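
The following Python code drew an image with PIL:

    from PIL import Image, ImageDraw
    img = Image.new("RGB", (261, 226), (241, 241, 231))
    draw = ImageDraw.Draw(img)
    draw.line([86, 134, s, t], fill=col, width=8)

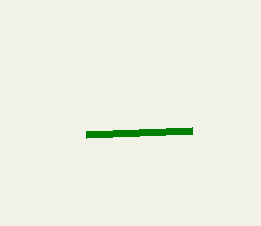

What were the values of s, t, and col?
s = 192
t = 130
col = 'green'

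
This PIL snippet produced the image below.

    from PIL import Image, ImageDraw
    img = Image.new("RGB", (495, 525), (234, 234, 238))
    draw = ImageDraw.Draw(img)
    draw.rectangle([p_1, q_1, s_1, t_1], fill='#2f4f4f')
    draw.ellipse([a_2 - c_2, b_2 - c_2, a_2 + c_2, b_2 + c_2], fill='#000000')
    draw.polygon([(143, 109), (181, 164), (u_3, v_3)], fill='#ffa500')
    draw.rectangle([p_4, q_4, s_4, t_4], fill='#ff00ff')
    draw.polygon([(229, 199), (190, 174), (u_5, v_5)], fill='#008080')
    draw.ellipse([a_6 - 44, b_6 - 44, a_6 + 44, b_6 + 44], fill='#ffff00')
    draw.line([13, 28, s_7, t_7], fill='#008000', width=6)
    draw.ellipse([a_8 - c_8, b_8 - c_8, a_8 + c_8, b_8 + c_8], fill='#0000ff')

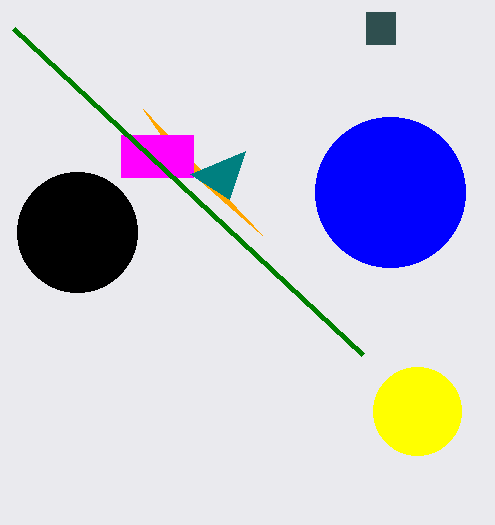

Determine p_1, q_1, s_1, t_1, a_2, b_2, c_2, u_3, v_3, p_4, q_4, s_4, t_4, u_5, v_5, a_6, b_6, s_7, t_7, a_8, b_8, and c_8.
p_1 = 366
q_1 = 12
s_1 = 395
t_1 = 44
a_2 = 77
b_2 = 232
c_2 = 60
u_3 = 262
v_3 = 235
p_4 = 121
q_4 = 135
s_4 = 193
t_4 = 177
u_5 = 245
v_5 = 151
a_6 = 417
b_6 = 411
s_7 = 362
t_7 = 354
a_8 = 390
b_8 = 192
c_8 = 75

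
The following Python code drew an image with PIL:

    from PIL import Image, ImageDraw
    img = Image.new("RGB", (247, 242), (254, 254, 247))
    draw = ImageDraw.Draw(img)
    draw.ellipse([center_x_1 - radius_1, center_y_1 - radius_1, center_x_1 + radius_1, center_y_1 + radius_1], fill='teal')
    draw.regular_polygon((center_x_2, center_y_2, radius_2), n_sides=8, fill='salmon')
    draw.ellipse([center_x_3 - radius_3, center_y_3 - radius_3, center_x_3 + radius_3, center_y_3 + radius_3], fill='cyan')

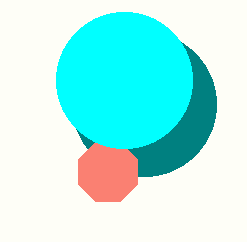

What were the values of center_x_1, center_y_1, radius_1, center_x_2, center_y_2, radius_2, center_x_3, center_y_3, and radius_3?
center_x_1 = 144, center_y_1 = 104, radius_1 = 72, center_x_2 = 108, center_y_2 = 172, radius_2 = 32, center_x_3 = 124, center_y_3 = 80, radius_3 = 68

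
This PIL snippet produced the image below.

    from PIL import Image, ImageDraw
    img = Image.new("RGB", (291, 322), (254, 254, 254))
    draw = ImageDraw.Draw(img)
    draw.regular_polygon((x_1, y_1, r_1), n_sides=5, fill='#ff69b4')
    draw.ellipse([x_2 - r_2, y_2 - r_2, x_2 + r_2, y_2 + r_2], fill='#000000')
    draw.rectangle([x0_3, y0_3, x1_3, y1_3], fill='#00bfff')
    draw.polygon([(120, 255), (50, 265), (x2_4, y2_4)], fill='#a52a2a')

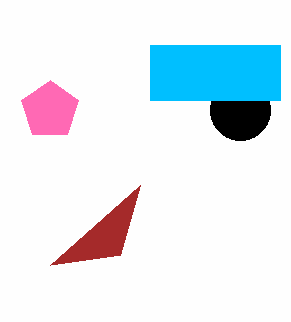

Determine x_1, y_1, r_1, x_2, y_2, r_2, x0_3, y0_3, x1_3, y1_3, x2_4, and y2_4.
x_1 = 50; y_1 = 110; r_1 = 30; x_2 = 240; y_2 = 110; r_2 = 30; x0_3 = 150; y0_3 = 45; x1_3 = 280; y1_3 = 100; x2_4 = 140; y2_4 = 185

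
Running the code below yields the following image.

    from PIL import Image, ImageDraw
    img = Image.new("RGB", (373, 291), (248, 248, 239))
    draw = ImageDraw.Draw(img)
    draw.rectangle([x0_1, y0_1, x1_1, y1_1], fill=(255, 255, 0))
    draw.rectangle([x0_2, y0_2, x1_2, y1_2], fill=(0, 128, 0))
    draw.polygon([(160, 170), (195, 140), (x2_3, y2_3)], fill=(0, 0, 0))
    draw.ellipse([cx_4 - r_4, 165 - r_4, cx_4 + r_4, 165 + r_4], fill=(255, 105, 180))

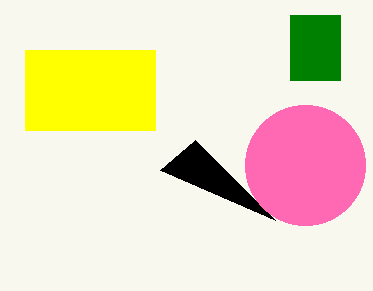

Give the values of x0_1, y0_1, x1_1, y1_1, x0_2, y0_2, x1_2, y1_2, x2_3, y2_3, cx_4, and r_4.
x0_1 = 25; y0_1 = 50; x1_1 = 155; y1_1 = 130; x0_2 = 290; y0_2 = 15; x1_2 = 340; y1_2 = 80; x2_3 = 275; y2_3 = 220; cx_4 = 305; r_4 = 60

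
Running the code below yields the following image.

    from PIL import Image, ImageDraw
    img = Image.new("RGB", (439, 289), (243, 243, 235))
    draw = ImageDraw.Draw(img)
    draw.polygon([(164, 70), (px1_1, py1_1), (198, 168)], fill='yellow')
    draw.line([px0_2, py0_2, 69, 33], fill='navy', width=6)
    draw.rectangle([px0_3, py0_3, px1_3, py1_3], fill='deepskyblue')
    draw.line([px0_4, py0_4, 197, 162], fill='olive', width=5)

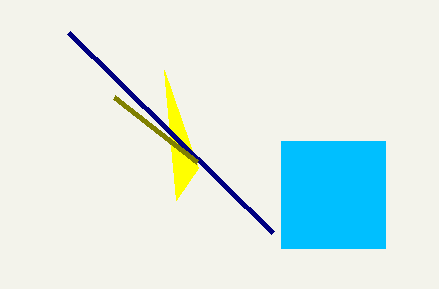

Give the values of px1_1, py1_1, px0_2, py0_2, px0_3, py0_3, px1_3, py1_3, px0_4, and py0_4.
px1_1 = 176; py1_1 = 200; px0_2 = 273; py0_2 = 233; px0_3 = 281; py0_3 = 141; px1_3 = 385; py1_3 = 248; px0_4 = 114; py0_4 = 97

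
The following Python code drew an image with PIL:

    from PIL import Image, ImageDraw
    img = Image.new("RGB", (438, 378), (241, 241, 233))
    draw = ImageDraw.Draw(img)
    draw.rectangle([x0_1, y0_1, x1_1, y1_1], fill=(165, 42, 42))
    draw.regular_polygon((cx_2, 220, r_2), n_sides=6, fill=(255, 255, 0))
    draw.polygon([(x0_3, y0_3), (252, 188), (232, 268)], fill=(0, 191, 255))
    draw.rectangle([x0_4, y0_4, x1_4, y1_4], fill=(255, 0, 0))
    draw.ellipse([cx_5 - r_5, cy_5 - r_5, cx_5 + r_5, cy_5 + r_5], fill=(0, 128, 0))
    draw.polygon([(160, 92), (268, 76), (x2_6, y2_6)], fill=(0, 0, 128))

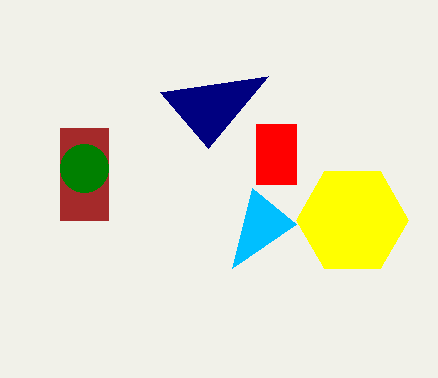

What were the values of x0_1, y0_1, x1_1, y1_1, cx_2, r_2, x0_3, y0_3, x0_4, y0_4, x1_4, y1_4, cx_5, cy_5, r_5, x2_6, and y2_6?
x0_1 = 60
y0_1 = 128
x1_1 = 108
y1_1 = 220
cx_2 = 352
r_2 = 56
x0_3 = 296
y0_3 = 224
x0_4 = 256
y0_4 = 124
x1_4 = 296
y1_4 = 184
cx_5 = 84
cy_5 = 168
r_5 = 24
x2_6 = 208
y2_6 = 148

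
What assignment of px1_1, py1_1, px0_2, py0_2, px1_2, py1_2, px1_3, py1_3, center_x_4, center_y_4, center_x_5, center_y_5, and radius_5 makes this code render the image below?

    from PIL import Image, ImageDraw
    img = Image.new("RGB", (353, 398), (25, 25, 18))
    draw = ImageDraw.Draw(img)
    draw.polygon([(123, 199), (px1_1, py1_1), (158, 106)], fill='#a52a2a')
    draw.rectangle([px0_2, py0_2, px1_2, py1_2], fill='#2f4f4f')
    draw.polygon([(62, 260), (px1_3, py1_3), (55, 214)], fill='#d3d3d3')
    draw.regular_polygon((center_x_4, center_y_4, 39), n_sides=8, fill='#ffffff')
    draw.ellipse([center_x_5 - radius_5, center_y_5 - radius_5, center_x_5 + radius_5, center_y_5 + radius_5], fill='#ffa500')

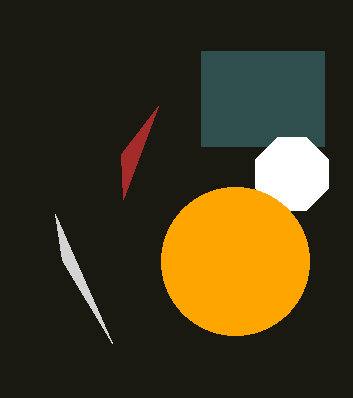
px1_1 = 121
py1_1 = 154
px0_2 = 201
py0_2 = 51
px1_2 = 324
py1_2 = 146
px1_3 = 112
py1_3 = 343
center_x_4 = 292
center_y_4 = 174
center_x_5 = 235
center_y_5 = 261
radius_5 = 74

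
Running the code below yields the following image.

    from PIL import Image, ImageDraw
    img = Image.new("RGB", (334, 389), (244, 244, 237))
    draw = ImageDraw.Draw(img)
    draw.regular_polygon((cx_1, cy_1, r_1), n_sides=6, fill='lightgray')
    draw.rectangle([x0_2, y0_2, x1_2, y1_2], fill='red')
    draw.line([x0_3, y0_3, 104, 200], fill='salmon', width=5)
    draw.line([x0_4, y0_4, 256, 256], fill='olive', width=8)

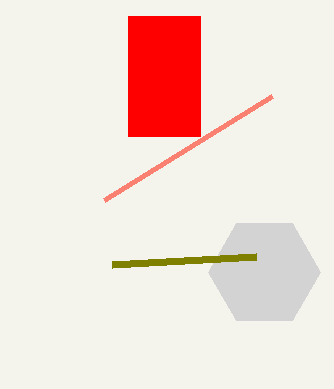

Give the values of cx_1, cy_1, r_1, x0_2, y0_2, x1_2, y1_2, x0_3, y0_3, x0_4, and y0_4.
cx_1 = 264, cy_1 = 272, r_1 = 56, x0_2 = 128, y0_2 = 16, x1_2 = 200, y1_2 = 136, x0_3 = 272, y0_3 = 96, x0_4 = 112, y0_4 = 264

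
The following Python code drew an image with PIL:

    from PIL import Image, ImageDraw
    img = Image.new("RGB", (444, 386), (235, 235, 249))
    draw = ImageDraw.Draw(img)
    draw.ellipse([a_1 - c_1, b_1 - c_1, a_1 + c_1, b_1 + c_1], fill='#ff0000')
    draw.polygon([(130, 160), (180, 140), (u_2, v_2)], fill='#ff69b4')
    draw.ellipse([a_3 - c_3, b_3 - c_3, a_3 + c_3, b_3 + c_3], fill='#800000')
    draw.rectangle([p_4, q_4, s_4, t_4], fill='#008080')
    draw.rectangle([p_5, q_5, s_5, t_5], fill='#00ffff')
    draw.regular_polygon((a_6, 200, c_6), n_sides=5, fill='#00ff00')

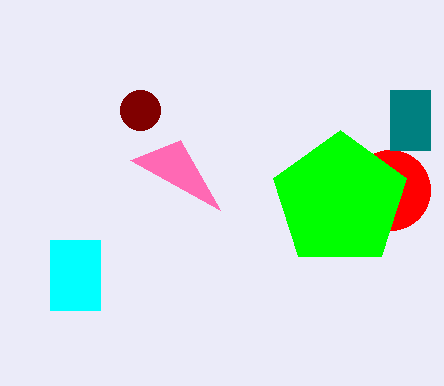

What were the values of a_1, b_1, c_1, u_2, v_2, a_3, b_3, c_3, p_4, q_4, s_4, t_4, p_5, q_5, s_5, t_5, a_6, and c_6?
a_1 = 390; b_1 = 190; c_1 = 40; u_2 = 220; v_2 = 210; a_3 = 140; b_3 = 110; c_3 = 20; p_4 = 390; q_4 = 90; s_4 = 430; t_4 = 150; p_5 = 50; q_5 = 240; s_5 = 100; t_5 = 310; a_6 = 340; c_6 = 70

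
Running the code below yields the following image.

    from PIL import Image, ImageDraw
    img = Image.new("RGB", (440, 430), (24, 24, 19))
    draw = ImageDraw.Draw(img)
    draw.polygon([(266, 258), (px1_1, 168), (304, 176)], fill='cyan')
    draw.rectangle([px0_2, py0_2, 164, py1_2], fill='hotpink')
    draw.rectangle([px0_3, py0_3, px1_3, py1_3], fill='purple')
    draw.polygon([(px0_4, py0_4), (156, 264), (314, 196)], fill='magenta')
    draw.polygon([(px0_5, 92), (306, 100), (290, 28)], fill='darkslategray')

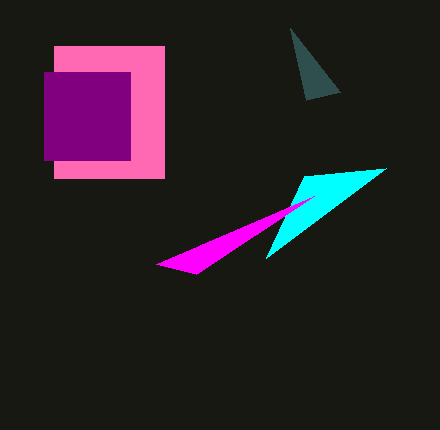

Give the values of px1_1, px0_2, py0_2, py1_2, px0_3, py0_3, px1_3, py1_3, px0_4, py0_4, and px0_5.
px1_1 = 386
px0_2 = 54
py0_2 = 46
py1_2 = 178
px0_3 = 44
py0_3 = 72
px1_3 = 130
py1_3 = 160
px0_4 = 196
py0_4 = 274
px0_5 = 340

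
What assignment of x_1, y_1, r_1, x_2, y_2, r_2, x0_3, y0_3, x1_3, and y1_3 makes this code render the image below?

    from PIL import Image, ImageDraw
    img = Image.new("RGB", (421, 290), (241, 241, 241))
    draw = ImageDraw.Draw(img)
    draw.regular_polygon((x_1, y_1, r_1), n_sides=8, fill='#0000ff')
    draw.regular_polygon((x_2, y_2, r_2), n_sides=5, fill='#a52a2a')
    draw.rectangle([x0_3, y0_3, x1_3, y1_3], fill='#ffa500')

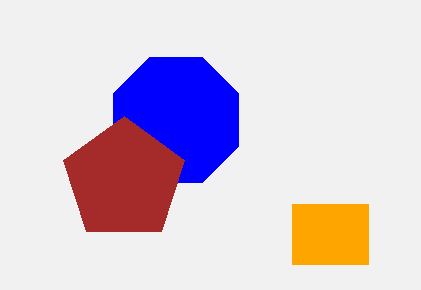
x_1 = 176
y_1 = 120
r_1 = 68
x_2 = 124
y_2 = 180
r_2 = 64
x0_3 = 292
y0_3 = 204
x1_3 = 368
y1_3 = 264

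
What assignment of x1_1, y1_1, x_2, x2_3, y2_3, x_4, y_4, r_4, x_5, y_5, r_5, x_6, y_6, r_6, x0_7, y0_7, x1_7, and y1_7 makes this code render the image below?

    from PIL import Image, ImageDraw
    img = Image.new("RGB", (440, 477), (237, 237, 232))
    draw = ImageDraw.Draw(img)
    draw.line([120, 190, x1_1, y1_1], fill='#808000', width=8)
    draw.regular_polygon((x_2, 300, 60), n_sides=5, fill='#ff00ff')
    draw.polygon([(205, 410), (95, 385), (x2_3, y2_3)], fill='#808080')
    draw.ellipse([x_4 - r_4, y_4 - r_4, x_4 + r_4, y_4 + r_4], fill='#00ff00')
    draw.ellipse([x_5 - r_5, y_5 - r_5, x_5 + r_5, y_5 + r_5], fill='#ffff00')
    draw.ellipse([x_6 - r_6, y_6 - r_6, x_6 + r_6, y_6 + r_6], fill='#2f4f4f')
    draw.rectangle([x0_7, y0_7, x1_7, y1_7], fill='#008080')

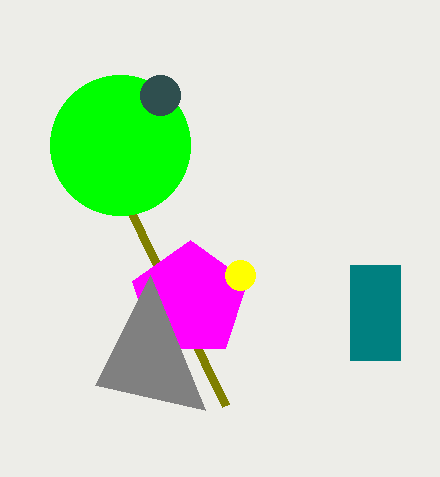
x1_1 = 225; y1_1 = 405; x_2 = 190; x2_3 = 150; y2_3 = 275; x_4 = 120; y_4 = 145; r_4 = 70; x_5 = 240; y_5 = 275; r_5 = 15; x_6 = 160; y_6 = 95; r_6 = 20; x0_7 = 350; y0_7 = 265; x1_7 = 400; y1_7 = 360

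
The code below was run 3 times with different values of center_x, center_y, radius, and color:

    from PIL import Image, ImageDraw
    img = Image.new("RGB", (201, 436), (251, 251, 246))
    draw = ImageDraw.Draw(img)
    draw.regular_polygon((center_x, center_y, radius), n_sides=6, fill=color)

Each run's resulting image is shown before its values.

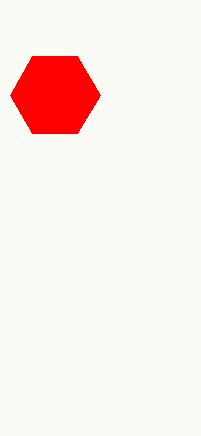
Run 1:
center_x = 55, center_y = 95, radius = 45, color = 'red'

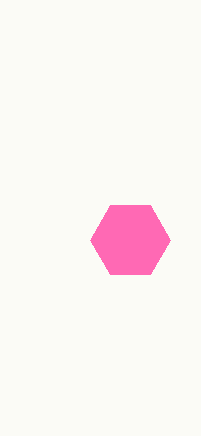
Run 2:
center_x = 130; center_y = 240; radius = 40; color = 'hotpink'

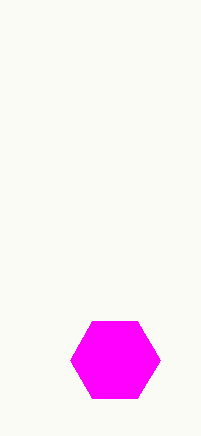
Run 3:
center_x = 115, center_y = 360, radius = 45, color = 'magenta'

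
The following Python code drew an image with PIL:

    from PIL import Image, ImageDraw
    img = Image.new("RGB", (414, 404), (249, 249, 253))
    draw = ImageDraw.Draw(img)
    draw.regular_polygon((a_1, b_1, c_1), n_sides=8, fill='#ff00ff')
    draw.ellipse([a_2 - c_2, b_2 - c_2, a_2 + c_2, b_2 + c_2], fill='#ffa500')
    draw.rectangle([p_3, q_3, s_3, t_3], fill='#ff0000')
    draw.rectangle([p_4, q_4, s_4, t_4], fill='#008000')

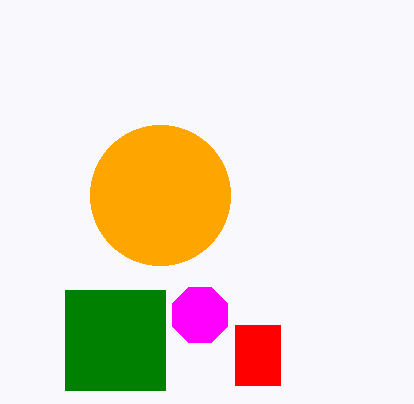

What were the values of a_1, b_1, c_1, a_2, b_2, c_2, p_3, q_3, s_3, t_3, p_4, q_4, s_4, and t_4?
a_1 = 200, b_1 = 315, c_1 = 30, a_2 = 160, b_2 = 195, c_2 = 70, p_3 = 235, q_3 = 325, s_3 = 280, t_3 = 385, p_4 = 65, q_4 = 290, s_4 = 165, t_4 = 390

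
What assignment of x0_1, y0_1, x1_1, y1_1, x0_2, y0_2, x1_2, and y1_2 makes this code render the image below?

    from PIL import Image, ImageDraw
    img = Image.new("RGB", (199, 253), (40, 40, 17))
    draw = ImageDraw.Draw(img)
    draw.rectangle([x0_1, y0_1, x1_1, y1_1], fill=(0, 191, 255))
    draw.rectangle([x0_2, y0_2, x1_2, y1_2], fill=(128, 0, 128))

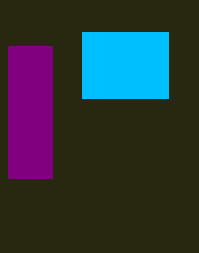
x0_1 = 82, y0_1 = 32, x1_1 = 168, y1_1 = 98, x0_2 = 8, y0_2 = 46, x1_2 = 52, y1_2 = 178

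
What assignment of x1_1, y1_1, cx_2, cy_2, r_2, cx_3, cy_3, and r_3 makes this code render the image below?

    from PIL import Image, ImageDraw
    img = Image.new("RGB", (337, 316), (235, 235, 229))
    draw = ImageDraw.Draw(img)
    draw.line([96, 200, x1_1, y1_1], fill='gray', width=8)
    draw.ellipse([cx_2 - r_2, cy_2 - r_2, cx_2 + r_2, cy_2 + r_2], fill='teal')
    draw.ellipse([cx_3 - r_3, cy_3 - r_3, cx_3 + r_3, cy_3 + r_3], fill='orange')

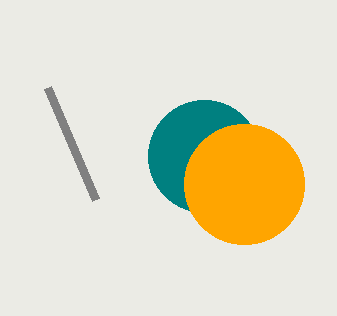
x1_1 = 48
y1_1 = 88
cx_2 = 204
cy_2 = 156
r_2 = 56
cx_3 = 244
cy_3 = 184
r_3 = 60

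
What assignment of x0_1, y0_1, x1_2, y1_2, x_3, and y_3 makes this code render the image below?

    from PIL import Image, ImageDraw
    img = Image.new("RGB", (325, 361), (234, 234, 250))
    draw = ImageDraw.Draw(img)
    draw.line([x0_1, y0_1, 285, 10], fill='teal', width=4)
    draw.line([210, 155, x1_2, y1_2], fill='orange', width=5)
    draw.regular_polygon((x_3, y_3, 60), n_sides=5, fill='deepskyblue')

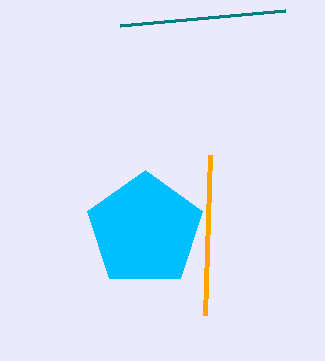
x0_1 = 120, y0_1 = 25, x1_2 = 205, y1_2 = 315, x_3 = 145, y_3 = 230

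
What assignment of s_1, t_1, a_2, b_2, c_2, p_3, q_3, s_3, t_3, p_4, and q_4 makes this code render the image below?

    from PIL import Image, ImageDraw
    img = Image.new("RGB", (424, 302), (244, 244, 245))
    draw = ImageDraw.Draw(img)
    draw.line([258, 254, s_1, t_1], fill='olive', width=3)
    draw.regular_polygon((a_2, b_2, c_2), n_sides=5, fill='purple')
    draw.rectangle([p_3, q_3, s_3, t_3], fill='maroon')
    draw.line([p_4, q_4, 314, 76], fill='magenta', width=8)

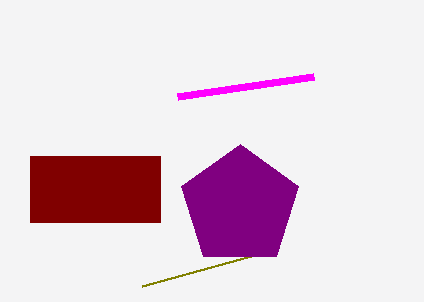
s_1 = 142
t_1 = 286
a_2 = 240
b_2 = 206
c_2 = 62
p_3 = 30
q_3 = 156
s_3 = 160
t_3 = 222
p_4 = 178
q_4 = 96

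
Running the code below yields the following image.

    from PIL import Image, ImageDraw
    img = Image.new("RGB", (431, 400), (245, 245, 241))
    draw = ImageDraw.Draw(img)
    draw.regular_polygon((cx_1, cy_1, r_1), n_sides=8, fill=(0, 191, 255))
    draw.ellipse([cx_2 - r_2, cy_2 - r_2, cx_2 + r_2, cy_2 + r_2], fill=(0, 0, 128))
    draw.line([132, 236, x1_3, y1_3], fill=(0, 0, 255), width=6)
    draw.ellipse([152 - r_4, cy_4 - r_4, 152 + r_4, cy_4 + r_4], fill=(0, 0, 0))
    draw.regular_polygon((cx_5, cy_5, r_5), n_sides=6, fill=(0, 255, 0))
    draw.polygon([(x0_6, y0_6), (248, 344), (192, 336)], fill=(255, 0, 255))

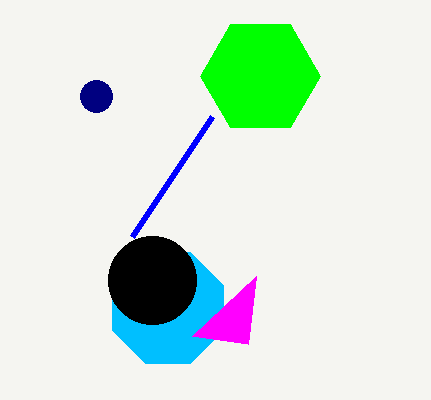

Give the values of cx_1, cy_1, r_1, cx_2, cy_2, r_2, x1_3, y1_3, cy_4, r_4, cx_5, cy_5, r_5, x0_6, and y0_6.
cx_1 = 168
cy_1 = 308
r_1 = 60
cx_2 = 96
cy_2 = 96
r_2 = 16
x1_3 = 212
y1_3 = 116
cy_4 = 280
r_4 = 44
cx_5 = 260
cy_5 = 76
r_5 = 60
x0_6 = 256
y0_6 = 276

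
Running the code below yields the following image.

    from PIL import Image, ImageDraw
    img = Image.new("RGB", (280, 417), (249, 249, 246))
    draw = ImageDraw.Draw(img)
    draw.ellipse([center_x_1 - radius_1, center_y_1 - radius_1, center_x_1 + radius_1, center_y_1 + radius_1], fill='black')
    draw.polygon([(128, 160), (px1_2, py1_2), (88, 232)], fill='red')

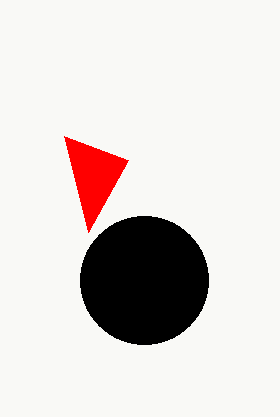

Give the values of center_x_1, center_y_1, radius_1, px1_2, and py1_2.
center_x_1 = 144, center_y_1 = 280, radius_1 = 64, px1_2 = 64, py1_2 = 136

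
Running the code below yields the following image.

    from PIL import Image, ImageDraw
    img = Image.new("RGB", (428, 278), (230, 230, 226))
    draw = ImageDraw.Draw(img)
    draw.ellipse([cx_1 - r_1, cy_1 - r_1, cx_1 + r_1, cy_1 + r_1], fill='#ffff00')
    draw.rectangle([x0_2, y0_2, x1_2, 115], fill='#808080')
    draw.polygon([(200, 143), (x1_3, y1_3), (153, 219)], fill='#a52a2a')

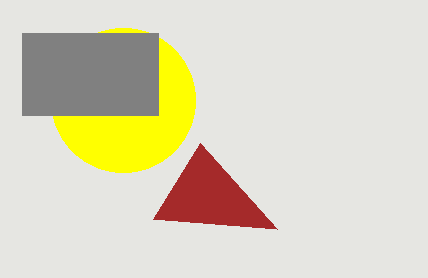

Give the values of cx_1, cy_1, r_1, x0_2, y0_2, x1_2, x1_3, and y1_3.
cx_1 = 123; cy_1 = 100; r_1 = 72; x0_2 = 22; y0_2 = 33; x1_2 = 158; x1_3 = 277; y1_3 = 229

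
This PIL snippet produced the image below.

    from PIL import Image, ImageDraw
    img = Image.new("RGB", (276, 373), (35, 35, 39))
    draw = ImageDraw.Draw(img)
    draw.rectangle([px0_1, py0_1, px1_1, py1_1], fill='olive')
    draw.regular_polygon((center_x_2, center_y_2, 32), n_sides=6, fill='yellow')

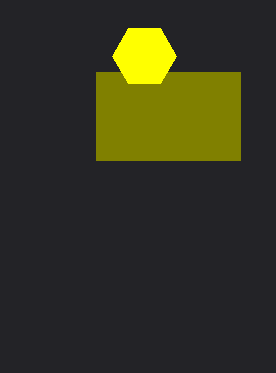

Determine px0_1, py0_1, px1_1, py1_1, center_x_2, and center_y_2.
px0_1 = 96; py0_1 = 72; px1_1 = 240; py1_1 = 160; center_x_2 = 144; center_y_2 = 56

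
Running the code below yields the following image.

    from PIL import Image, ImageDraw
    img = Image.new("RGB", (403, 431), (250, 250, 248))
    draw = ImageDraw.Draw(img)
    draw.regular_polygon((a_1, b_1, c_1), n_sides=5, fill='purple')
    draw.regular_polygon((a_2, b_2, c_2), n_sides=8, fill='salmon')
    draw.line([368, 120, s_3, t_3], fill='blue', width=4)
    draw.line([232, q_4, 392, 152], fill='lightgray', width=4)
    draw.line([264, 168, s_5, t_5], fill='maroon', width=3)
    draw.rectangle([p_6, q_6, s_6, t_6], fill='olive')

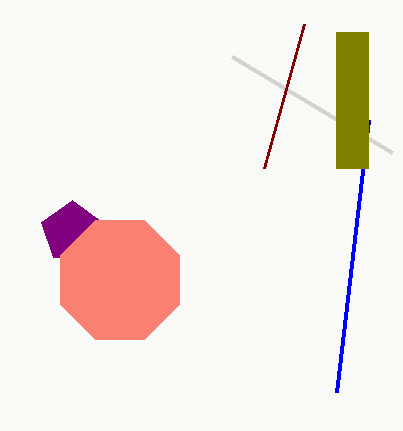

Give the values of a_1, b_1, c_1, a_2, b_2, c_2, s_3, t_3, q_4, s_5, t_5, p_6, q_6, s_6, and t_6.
a_1 = 72; b_1 = 232; c_1 = 32; a_2 = 120; b_2 = 280; c_2 = 64; s_3 = 336; t_3 = 392; q_4 = 56; s_5 = 304; t_5 = 24; p_6 = 336; q_6 = 32; s_6 = 368; t_6 = 168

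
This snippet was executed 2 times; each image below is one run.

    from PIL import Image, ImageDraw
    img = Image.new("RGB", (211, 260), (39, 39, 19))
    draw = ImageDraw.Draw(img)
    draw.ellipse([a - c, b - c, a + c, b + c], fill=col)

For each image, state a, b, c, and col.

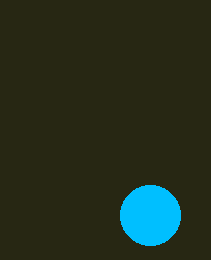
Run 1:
a = 150
b = 215
c = 30
col = 'deepskyblue'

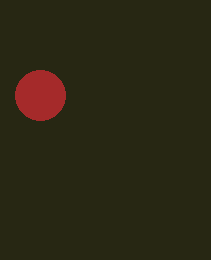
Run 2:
a = 40, b = 95, c = 25, col = 'brown'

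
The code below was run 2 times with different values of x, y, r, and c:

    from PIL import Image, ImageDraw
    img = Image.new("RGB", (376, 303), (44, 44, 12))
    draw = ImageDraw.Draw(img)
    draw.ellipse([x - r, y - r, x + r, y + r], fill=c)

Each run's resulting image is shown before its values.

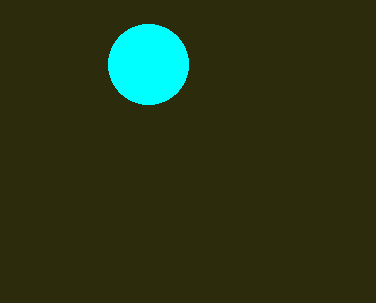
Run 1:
x = 148, y = 64, r = 40, c = 'cyan'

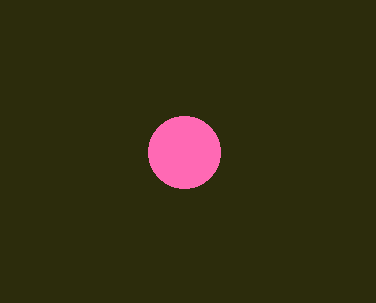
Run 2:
x = 184; y = 152; r = 36; c = 'hotpink'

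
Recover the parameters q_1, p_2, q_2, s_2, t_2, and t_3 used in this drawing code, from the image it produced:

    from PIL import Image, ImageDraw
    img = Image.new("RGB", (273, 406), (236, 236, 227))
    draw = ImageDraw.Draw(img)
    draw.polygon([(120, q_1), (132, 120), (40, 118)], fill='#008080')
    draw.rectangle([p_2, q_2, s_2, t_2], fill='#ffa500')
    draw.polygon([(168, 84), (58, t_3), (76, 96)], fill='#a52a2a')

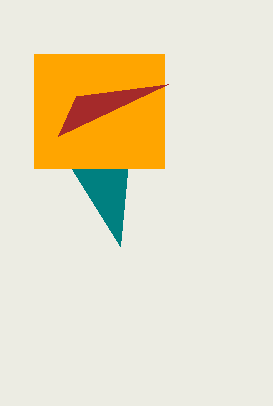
q_1 = 246; p_2 = 34; q_2 = 54; s_2 = 164; t_2 = 168; t_3 = 136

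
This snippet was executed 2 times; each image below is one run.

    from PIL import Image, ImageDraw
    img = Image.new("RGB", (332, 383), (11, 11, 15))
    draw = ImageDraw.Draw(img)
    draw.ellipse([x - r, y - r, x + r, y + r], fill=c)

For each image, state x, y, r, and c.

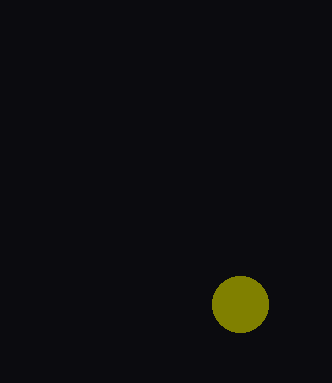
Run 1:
x = 240
y = 304
r = 28
c = 'olive'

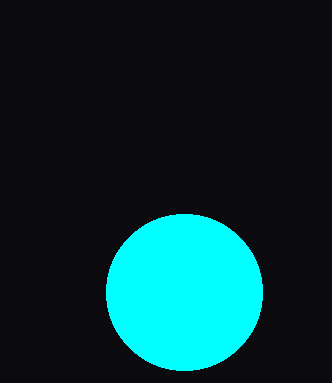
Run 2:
x = 184, y = 292, r = 78, c = 'cyan'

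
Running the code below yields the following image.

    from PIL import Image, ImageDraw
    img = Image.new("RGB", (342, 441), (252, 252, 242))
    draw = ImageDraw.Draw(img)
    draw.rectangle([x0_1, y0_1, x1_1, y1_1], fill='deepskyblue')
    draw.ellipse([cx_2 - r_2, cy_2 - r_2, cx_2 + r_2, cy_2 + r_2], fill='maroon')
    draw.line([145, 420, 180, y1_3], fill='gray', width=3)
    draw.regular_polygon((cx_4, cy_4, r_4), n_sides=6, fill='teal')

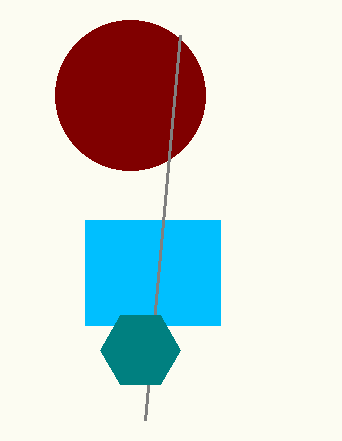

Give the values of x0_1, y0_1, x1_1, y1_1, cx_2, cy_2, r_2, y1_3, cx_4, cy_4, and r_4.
x0_1 = 85; y0_1 = 220; x1_1 = 220; y1_1 = 325; cx_2 = 130; cy_2 = 95; r_2 = 75; y1_3 = 35; cx_4 = 140; cy_4 = 350; r_4 = 40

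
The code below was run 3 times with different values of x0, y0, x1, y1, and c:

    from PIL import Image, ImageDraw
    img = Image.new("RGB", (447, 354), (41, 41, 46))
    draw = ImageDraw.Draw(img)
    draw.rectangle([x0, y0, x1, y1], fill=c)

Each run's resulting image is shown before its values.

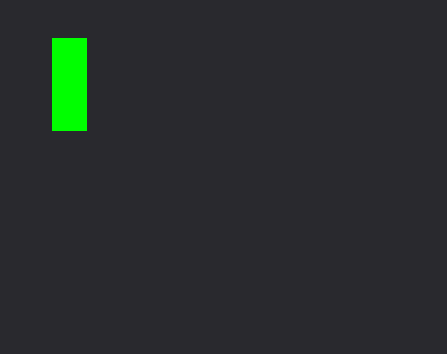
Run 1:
x0 = 52
y0 = 38
x1 = 86
y1 = 130
c = 'lime'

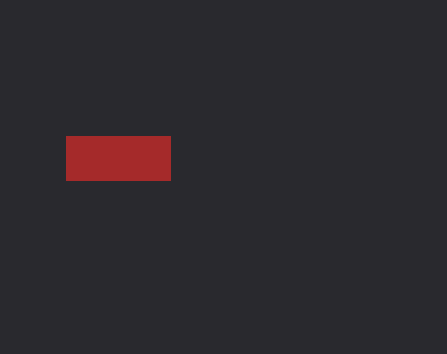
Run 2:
x0 = 66; y0 = 136; x1 = 170; y1 = 180; c = 'brown'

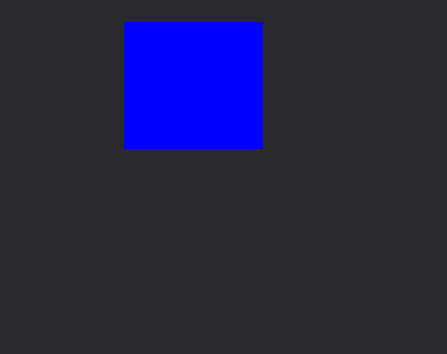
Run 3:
x0 = 124
y0 = 22
x1 = 262
y1 = 148
c = 'blue'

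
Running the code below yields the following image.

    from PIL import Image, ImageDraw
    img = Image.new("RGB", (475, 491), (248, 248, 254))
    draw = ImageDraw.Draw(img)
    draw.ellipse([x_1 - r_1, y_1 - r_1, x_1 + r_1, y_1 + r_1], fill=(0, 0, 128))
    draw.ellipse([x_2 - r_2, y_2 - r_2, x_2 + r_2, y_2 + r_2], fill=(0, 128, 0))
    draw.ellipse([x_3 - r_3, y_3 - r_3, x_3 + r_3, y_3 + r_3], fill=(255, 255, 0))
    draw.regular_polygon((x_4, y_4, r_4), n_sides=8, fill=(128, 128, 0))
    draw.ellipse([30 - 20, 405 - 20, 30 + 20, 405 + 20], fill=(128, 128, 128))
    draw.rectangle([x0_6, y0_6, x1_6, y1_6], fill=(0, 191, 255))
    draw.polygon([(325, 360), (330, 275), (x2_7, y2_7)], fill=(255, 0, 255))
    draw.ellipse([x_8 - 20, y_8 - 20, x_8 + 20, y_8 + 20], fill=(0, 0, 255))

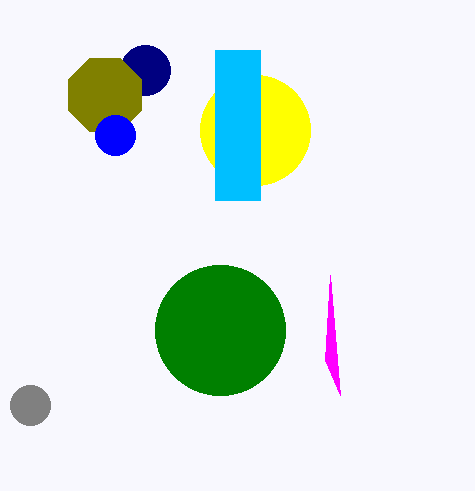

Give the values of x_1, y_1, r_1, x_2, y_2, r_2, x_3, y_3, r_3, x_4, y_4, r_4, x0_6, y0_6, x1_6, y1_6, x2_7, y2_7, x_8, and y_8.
x_1 = 145; y_1 = 70; r_1 = 25; x_2 = 220; y_2 = 330; r_2 = 65; x_3 = 255; y_3 = 130; r_3 = 55; x_4 = 105; y_4 = 95; r_4 = 40; x0_6 = 215; y0_6 = 50; x1_6 = 260; y1_6 = 200; x2_7 = 340; y2_7 = 395; x_8 = 115; y_8 = 135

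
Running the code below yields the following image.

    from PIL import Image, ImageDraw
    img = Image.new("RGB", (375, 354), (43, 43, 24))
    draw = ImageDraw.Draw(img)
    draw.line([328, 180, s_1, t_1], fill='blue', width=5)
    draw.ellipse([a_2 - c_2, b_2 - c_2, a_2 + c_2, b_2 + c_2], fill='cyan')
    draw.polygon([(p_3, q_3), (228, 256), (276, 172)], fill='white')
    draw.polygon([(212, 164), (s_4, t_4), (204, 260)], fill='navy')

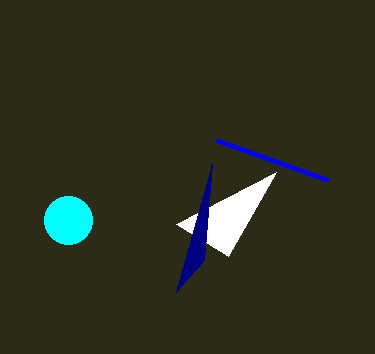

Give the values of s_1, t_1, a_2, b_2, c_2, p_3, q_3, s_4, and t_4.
s_1 = 216, t_1 = 140, a_2 = 68, b_2 = 220, c_2 = 24, p_3 = 176, q_3 = 224, s_4 = 176, t_4 = 292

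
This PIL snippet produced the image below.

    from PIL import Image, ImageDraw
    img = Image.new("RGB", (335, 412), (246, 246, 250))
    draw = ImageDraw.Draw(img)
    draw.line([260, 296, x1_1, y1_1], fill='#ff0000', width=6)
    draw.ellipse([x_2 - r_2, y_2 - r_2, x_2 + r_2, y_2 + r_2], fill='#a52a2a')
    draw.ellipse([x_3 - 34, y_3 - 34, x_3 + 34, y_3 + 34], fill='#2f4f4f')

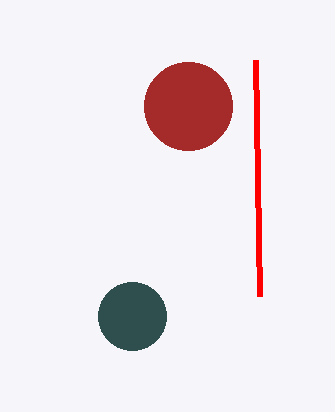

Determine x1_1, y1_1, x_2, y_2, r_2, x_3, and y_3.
x1_1 = 256
y1_1 = 60
x_2 = 188
y_2 = 106
r_2 = 44
x_3 = 132
y_3 = 316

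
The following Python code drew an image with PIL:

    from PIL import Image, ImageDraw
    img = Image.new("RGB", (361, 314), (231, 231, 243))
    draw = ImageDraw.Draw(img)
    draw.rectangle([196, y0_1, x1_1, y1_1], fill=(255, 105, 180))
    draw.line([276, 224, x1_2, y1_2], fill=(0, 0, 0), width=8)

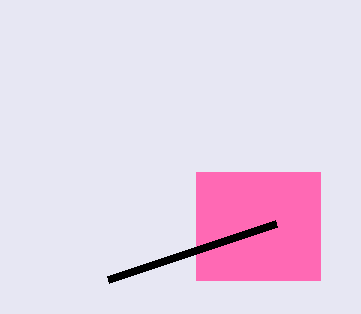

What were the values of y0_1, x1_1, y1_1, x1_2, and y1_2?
y0_1 = 172
x1_1 = 320
y1_1 = 280
x1_2 = 108
y1_2 = 280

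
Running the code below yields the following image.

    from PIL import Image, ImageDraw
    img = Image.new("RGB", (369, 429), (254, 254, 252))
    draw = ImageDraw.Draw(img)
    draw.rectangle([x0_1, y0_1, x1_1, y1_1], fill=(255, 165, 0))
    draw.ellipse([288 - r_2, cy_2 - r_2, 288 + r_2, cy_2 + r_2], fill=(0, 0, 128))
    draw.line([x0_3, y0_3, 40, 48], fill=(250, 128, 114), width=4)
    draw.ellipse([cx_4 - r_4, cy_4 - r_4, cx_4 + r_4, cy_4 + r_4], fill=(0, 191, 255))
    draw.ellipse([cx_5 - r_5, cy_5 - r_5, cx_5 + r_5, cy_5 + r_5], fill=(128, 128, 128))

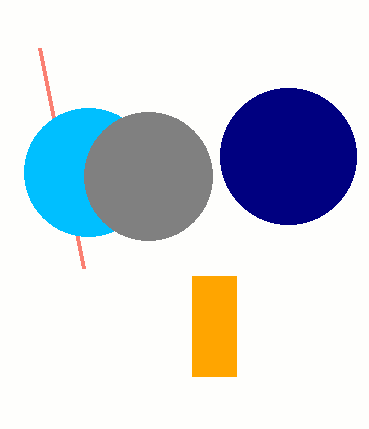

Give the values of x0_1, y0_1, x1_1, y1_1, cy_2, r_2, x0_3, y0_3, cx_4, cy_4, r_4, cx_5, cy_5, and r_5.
x0_1 = 192
y0_1 = 276
x1_1 = 236
y1_1 = 376
cy_2 = 156
r_2 = 68
x0_3 = 84
y0_3 = 268
cx_4 = 88
cy_4 = 172
r_4 = 64
cx_5 = 148
cy_5 = 176
r_5 = 64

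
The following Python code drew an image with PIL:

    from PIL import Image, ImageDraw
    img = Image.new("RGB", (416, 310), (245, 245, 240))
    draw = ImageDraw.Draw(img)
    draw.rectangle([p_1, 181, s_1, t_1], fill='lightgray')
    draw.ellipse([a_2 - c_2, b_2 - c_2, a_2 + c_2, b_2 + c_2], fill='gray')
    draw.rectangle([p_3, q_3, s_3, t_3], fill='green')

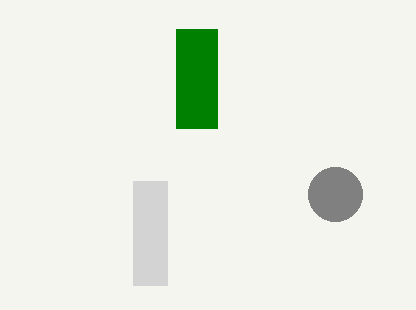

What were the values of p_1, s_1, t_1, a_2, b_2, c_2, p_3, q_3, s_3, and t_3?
p_1 = 133; s_1 = 167; t_1 = 285; a_2 = 335; b_2 = 194; c_2 = 27; p_3 = 176; q_3 = 29; s_3 = 217; t_3 = 128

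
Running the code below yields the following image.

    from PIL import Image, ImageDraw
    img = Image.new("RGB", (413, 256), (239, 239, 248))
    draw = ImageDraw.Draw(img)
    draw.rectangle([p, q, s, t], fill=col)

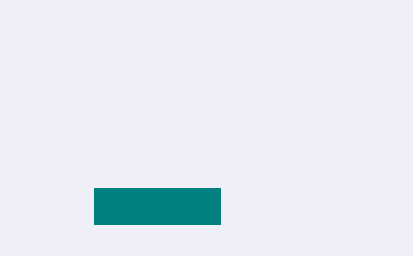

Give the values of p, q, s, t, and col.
p = 94; q = 188; s = 220; t = 224; col = 'teal'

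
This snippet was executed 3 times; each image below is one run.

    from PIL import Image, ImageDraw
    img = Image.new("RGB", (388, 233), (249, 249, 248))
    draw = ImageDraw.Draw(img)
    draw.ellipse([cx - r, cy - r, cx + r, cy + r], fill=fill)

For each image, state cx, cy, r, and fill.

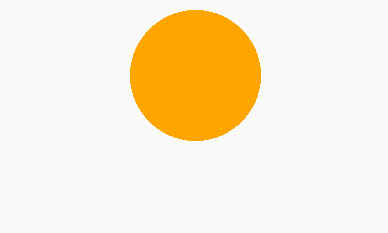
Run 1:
cx = 195
cy = 75
r = 65
fill = 'orange'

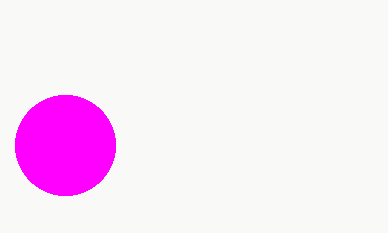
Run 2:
cx = 65
cy = 145
r = 50
fill = 'magenta'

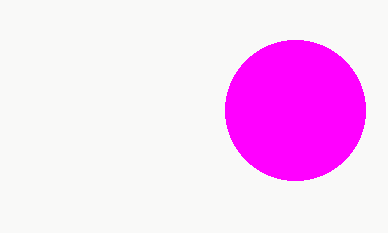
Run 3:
cx = 295; cy = 110; r = 70; fill = 'magenta'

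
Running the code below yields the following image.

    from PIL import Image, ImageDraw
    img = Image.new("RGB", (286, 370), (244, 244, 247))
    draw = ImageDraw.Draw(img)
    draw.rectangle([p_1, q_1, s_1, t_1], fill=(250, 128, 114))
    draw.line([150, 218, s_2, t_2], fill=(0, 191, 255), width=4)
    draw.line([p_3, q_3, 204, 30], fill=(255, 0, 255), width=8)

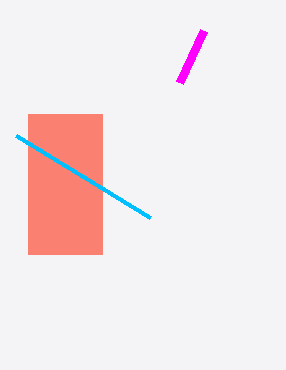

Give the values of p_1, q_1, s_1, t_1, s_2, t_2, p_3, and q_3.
p_1 = 28, q_1 = 114, s_1 = 102, t_1 = 254, s_2 = 16, t_2 = 136, p_3 = 180, q_3 = 82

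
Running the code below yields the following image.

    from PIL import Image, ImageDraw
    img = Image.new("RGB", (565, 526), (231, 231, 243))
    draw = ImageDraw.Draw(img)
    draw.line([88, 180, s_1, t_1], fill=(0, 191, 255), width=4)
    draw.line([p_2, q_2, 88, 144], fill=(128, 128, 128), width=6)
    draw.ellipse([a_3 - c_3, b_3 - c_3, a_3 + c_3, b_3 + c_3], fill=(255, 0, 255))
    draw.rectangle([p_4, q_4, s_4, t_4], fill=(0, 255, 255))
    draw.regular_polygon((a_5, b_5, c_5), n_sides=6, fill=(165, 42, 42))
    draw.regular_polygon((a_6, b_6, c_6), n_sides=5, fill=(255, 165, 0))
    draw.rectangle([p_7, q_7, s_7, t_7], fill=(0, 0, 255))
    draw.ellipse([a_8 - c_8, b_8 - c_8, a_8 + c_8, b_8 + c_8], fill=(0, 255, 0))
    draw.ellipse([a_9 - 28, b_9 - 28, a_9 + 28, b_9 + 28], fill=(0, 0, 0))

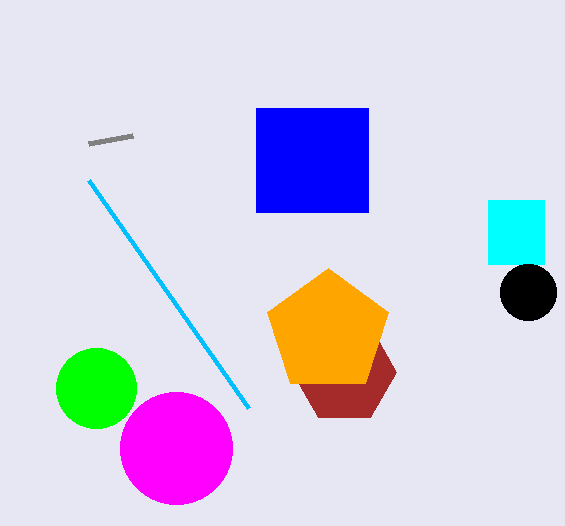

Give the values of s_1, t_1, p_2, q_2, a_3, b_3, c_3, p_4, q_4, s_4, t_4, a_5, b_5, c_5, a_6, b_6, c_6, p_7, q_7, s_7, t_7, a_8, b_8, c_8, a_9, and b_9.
s_1 = 248; t_1 = 408; p_2 = 132; q_2 = 136; a_3 = 176; b_3 = 448; c_3 = 56; p_4 = 488; q_4 = 200; s_4 = 544; t_4 = 264; a_5 = 344; b_5 = 372; c_5 = 52; a_6 = 328; b_6 = 332; c_6 = 64; p_7 = 256; q_7 = 108; s_7 = 368; t_7 = 212; a_8 = 96; b_8 = 388; c_8 = 40; a_9 = 528; b_9 = 292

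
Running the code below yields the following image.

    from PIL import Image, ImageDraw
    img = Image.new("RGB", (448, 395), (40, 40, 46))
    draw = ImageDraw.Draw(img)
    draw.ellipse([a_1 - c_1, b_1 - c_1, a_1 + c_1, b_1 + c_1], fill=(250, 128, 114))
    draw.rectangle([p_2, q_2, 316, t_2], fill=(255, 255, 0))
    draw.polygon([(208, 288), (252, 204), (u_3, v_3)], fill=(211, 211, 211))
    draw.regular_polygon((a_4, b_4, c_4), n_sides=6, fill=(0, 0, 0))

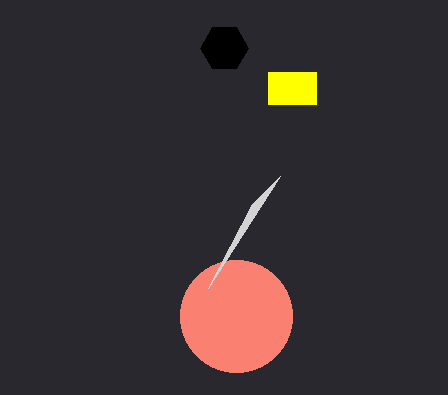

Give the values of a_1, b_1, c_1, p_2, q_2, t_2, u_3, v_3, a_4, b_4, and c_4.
a_1 = 236
b_1 = 316
c_1 = 56
p_2 = 268
q_2 = 72
t_2 = 104
u_3 = 280
v_3 = 176
a_4 = 224
b_4 = 48
c_4 = 24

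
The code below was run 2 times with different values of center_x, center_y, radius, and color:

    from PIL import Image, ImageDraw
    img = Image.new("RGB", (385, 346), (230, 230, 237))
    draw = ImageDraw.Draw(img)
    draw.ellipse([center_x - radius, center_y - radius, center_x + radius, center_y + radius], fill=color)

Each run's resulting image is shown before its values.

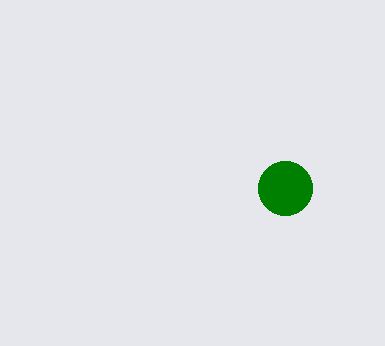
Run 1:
center_x = 285
center_y = 188
radius = 27
color = 'green'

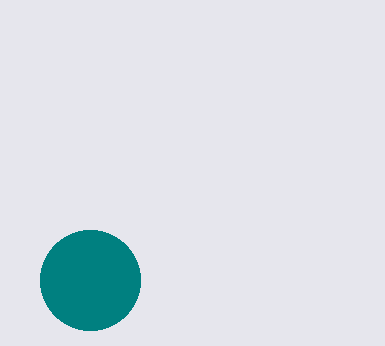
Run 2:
center_x = 90
center_y = 280
radius = 50
color = 'teal'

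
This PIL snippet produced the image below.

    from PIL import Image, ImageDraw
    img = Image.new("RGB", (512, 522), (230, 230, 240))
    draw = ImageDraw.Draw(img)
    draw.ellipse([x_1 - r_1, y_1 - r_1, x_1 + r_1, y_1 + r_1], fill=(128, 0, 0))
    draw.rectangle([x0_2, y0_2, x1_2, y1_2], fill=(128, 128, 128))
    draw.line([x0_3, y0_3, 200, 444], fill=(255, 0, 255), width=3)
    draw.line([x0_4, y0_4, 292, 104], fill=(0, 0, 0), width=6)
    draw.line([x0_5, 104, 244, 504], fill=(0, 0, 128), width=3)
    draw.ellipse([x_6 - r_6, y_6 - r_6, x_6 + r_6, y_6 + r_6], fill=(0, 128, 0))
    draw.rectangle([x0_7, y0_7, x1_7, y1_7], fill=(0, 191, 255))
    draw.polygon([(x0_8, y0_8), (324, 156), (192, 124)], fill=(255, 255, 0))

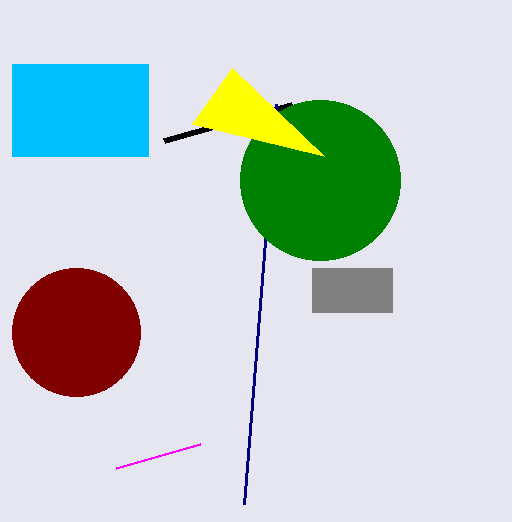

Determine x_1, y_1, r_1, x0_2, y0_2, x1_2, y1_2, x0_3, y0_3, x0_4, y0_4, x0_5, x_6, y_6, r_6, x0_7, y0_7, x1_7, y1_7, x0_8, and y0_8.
x_1 = 76; y_1 = 332; r_1 = 64; x0_2 = 312; y0_2 = 268; x1_2 = 392; y1_2 = 312; x0_3 = 116; y0_3 = 468; x0_4 = 164; y0_4 = 140; x0_5 = 276; x_6 = 320; y_6 = 180; r_6 = 80; x0_7 = 12; y0_7 = 64; x1_7 = 148; y1_7 = 156; x0_8 = 232; y0_8 = 68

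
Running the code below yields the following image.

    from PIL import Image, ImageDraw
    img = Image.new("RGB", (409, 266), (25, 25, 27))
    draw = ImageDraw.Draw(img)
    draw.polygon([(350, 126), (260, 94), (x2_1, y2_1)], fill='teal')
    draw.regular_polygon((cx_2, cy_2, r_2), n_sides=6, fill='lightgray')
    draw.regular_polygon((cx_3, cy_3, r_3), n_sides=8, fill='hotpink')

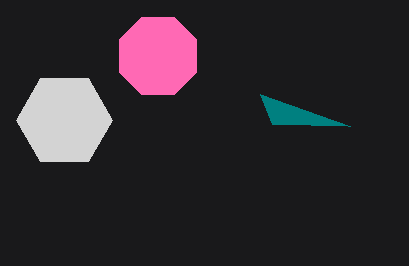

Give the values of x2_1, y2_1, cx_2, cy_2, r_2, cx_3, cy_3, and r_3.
x2_1 = 272; y2_1 = 124; cx_2 = 64; cy_2 = 120; r_2 = 48; cx_3 = 158; cy_3 = 56; r_3 = 42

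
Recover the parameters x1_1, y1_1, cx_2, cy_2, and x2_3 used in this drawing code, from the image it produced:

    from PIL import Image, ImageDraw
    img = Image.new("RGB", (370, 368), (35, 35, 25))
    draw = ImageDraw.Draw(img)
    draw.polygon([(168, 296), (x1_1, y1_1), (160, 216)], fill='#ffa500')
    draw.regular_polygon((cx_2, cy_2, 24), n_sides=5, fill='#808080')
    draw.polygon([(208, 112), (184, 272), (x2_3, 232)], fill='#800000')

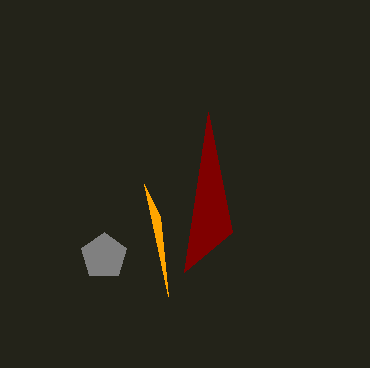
x1_1 = 144; y1_1 = 184; cx_2 = 104; cy_2 = 256; x2_3 = 232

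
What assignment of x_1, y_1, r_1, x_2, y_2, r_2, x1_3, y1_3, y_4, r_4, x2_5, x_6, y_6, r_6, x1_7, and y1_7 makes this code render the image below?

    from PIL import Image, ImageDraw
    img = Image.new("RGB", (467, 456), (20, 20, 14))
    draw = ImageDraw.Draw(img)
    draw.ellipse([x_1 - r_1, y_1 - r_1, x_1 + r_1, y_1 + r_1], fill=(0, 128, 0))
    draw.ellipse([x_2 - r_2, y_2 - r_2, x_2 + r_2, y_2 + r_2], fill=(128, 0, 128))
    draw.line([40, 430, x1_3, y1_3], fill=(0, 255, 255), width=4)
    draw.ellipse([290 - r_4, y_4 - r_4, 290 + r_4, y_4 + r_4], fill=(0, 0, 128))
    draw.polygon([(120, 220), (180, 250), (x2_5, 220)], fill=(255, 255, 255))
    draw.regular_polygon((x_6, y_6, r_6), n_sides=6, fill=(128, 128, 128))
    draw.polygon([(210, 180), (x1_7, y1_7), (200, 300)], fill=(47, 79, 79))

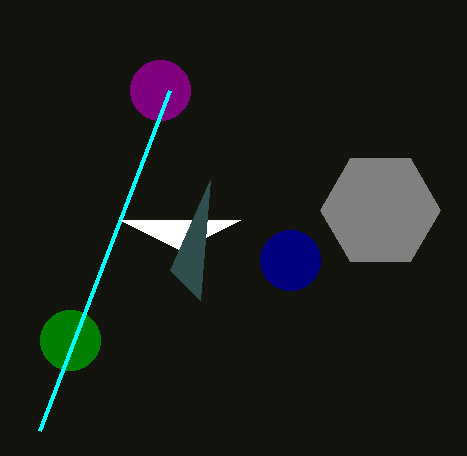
x_1 = 70, y_1 = 340, r_1 = 30, x_2 = 160, y_2 = 90, r_2 = 30, x1_3 = 170, y1_3 = 90, y_4 = 260, r_4 = 30, x2_5 = 240, x_6 = 380, y_6 = 210, r_6 = 60, x1_7 = 170, y1_7 = 270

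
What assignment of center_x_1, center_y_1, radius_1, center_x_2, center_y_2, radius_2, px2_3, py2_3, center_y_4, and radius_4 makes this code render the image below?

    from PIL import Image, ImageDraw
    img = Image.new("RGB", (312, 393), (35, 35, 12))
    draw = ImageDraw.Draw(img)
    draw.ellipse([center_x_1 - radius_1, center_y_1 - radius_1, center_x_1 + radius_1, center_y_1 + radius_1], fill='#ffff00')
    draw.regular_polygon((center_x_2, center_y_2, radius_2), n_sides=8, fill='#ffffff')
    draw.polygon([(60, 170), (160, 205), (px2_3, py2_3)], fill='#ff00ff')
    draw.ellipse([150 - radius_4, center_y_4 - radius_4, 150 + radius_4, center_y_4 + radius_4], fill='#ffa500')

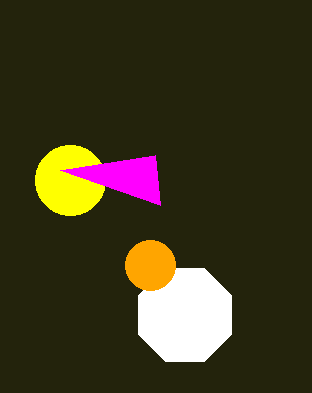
center_x_1 = 70, center_y_1 = 180, radius_1 = 35, center_x_2 = 185, center_y_2 = 315, radius_2 = 50, px2_3 = 155, py2_3 = 155, center_y_4 = 265, radius_4 = 25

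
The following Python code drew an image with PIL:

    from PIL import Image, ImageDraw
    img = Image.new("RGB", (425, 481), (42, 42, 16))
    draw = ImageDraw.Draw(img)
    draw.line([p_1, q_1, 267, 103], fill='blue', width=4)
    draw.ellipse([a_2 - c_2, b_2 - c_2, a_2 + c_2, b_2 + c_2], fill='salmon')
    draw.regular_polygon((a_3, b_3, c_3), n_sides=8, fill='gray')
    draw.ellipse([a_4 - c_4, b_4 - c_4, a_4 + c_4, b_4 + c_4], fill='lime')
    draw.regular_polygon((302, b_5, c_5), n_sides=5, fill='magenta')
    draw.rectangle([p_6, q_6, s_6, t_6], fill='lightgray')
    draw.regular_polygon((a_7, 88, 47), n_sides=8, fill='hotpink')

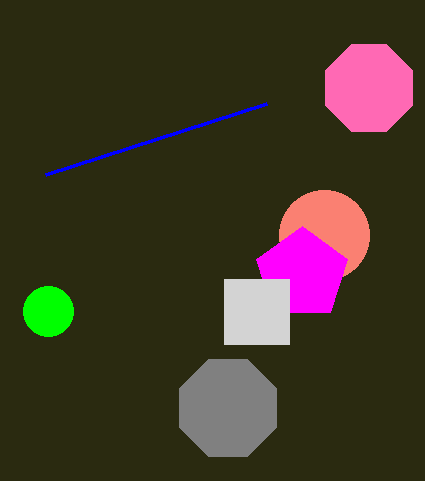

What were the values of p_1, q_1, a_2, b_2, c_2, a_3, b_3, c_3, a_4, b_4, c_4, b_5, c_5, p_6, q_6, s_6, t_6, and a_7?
p_1 = 46
q_1 = 174
a_2 = 324
b_2 = 235
c_2 = 45
a_3 = 228
b_3 = 408
c_3 = 52
a_4 = 48
b_4 = 311
c_4 = 25
b_5 = 274
c_5 = 48
p_6 = 224
q_6 = 279
s_6 = 289
t_6 = 344
a_7 = 369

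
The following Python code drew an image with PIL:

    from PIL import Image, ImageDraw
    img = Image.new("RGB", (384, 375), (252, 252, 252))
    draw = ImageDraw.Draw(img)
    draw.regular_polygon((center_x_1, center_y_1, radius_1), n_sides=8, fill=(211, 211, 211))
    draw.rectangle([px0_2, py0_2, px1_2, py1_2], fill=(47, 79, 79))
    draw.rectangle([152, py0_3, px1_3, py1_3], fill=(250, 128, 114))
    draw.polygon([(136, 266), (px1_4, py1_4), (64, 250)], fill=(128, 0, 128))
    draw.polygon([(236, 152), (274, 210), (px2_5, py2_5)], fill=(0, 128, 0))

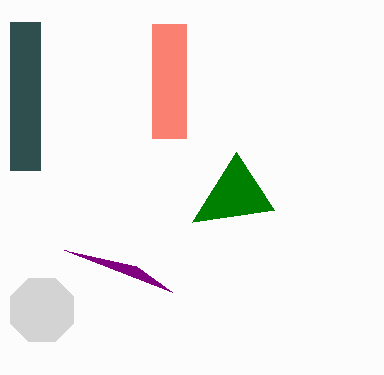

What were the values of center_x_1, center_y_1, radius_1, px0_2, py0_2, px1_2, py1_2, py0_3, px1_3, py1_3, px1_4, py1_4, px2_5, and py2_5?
center_x_1 = 42, center_y_1 = 310, radius_1 = 34, px0_2 = 10, py0_2 = 22, px1_2 = 40, py1_2 = 170, py0_3 = 24, px1_3 = 186, py1_3 = 138, px1_4 = 172, py1_4 = 292, px2_5 = 192, py2_5 = 222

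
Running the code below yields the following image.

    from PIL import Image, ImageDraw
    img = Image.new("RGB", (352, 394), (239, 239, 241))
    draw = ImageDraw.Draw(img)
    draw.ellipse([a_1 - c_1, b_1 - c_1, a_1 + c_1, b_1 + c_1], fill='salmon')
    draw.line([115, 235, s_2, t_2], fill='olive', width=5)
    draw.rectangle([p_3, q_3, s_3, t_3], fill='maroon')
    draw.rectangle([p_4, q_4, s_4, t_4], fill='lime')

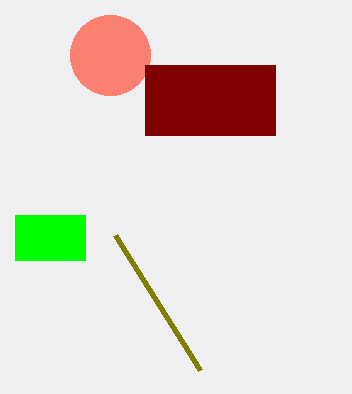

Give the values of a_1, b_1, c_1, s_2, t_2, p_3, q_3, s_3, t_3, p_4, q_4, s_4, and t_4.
a_1 = 110
b_1 = 55
c_1 = 40
s_2 = 200
t_2 = 370
p_3 = 145
q_3 = 65
s_3 = 275
t_3 = 135
p_4 = 15
q_4 = 215
s_4 = 85
t_4 = 260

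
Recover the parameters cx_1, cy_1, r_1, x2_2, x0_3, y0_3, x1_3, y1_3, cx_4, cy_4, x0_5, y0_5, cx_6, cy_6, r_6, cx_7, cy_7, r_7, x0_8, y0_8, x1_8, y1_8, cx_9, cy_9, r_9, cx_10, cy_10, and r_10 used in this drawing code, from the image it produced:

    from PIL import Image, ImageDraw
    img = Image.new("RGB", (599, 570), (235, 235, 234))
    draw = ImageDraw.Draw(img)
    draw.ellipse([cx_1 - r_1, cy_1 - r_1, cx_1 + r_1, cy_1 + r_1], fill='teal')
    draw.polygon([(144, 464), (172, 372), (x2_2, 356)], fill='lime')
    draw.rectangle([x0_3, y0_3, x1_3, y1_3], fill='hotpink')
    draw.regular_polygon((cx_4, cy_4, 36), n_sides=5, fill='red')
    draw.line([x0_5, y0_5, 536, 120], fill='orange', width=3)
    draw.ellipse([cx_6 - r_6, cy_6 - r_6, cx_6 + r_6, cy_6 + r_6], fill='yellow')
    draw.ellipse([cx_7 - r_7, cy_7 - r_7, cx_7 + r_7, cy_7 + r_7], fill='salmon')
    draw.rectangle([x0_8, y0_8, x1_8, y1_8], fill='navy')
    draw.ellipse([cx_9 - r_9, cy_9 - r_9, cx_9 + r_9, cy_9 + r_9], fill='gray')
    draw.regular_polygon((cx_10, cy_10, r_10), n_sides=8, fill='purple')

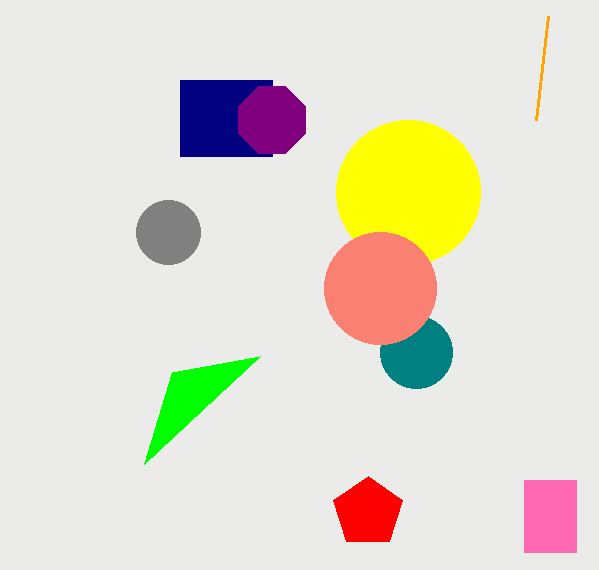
cx_1 = 416, cy_1 = 352, r_1 = 36, x2_2 = 260, x0_3 = 524, y0_3 = 480, x1_3 = 576, y1_3 = 552, cx_4 = 368, cy_4 = 512, x0_5 = 548, y0_5 = 16, cx_6 = 408, cy_6 = 192, r_6 = 72, cx_7 = 380, cy_7 = 288, r_7 = 56, x0_8 = 180, y0_8 = 80, x1_8 = 272, y1_8 = 156, cx_9 = 168, cy_9 = 232, r_9 = 32, cx_10 = 272, cy_10 = 120, r_10 = 36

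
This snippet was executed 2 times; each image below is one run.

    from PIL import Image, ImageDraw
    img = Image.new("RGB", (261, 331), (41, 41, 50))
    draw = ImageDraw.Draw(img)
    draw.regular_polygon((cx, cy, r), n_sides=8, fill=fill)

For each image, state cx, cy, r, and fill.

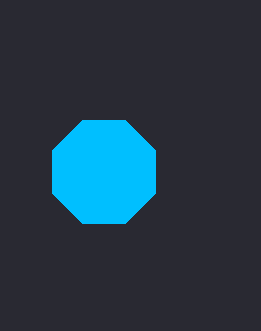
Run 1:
cx = 104; cy = 172; r = 56; fill = 'deepskyblue'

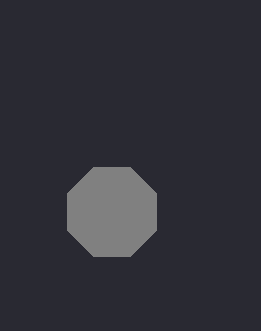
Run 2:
cx = 112
cy = 212
r = 48
fill = 'gray'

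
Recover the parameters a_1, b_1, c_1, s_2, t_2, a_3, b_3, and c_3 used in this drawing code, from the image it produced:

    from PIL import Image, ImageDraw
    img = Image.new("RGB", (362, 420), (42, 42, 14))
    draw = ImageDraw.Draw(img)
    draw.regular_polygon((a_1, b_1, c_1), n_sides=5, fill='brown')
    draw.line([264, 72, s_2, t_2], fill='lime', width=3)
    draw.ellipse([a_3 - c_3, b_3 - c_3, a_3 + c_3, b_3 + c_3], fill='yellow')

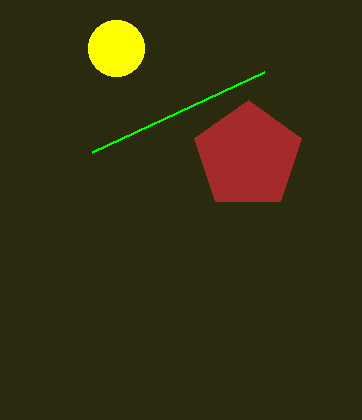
a_1 = 248; b_1 = 156; c_1 = 56; s_2 = 92; t_2 = 152; a_3 = 116; b_3 = 48; c_3 = 28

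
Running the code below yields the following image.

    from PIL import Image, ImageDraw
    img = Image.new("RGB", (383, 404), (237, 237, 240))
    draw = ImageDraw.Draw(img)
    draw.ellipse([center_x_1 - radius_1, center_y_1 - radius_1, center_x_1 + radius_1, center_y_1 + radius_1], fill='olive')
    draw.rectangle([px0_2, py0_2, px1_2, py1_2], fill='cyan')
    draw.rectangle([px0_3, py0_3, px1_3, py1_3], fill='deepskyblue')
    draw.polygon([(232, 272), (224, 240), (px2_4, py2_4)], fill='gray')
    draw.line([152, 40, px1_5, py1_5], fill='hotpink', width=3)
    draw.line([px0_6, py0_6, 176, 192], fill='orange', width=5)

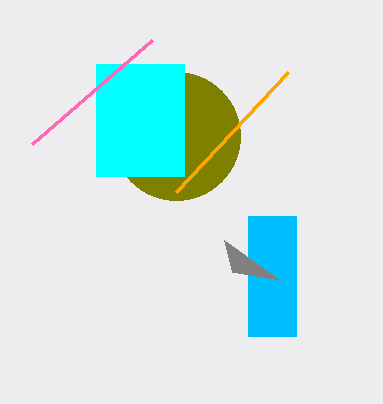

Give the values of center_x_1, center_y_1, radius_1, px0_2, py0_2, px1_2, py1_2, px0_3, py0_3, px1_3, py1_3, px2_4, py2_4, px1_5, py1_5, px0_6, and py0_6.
center_x_1 = 176, center_y_1 = 136, radius_1 = 64, px0_2 = 96, py0_2 = 64, px1_2 = 184, py1_2 = 176, px0_3 = 248, py0_3 = 216, px1_3 = 296, py1_3 = 336, px2_4 = 280, py2_4 = 280, px1_5 = 32, py1_5 = 144, px0_6 = 288, py0_6 = 72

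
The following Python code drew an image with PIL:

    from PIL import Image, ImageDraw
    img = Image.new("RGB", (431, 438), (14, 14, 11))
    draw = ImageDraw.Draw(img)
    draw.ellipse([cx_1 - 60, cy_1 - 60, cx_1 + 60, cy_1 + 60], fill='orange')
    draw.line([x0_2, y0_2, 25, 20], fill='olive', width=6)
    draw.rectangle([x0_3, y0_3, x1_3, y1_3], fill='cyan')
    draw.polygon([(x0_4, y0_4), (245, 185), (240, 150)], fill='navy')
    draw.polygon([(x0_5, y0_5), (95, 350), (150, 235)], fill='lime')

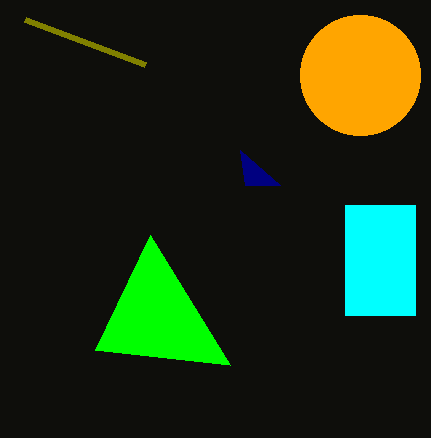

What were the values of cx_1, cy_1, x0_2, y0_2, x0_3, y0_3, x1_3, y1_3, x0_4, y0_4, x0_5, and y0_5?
cx_1 = 360
cy_1 = 75
x0_2 = 145
y0_2 = 65
x0_3 = 345
y0_3 = 205
x1_3 = 415
y1_3 = 315
x0_4 = 280
y0_4 = 185
x0_5 = 230
y0_5 = 365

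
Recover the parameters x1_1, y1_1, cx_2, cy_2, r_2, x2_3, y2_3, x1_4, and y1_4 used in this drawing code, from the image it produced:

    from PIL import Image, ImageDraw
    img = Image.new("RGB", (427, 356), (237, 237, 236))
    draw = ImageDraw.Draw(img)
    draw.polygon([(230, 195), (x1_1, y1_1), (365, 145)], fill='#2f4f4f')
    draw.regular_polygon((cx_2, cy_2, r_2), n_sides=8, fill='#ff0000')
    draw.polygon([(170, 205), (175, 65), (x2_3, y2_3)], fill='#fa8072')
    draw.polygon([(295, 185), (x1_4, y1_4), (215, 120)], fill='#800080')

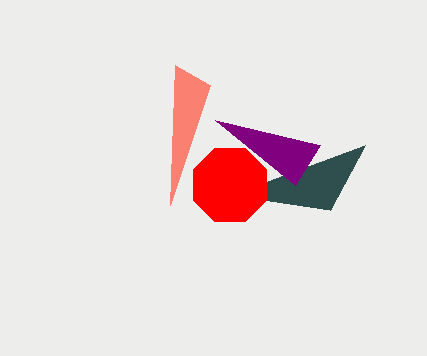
x1_1 = 330
y1_1 = 210
cx_2 = 230
cy_2 = 185
r_2 = 40
x2_3 = 210
y2_3 = 85
x1_4 = 320
y1_4 = 145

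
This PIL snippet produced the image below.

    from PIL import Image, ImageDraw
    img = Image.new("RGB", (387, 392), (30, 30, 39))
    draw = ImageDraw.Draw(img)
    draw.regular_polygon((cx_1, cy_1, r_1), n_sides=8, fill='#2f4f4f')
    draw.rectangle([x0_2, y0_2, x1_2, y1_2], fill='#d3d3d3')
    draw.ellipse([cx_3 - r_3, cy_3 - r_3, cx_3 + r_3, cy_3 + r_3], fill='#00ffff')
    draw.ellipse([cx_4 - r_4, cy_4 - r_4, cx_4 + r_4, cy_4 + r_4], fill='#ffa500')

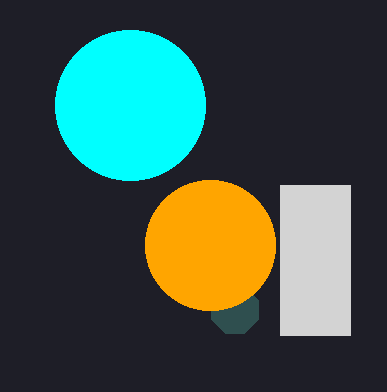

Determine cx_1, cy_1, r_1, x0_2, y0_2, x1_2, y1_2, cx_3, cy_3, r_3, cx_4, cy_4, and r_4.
cx_1 = 235, cy_1 = 310, r_1 = 25, x0_2 = 280, y0_2 = 185, x1_2 = 350, y1_2 = 335, cx_3 = 130, cy_3 = 105, r_3 = 75, cx_4 = 210, cy_4 = 245, r_4 = 65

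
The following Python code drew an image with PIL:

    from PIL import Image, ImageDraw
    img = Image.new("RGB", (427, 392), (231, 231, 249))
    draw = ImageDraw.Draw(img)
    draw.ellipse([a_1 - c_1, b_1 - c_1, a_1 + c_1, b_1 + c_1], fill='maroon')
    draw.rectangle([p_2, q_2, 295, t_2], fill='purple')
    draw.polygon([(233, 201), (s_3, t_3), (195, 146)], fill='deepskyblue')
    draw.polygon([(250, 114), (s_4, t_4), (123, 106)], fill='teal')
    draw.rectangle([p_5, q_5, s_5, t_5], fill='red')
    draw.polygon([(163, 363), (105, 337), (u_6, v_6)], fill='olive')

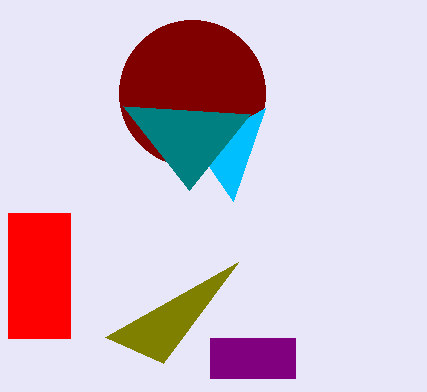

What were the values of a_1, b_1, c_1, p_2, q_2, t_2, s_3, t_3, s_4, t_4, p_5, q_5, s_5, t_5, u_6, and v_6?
a_1 = 192; b_1 = 93; c_1 = 73; p_2 = 210; q_2 = 338; t_2 = 378; s_3 = 265; t_3 = 108; s_4 = 189; t_4 = 190; p_5 = 8; q_5 = 213; s_5 = 70; t_5 = 338; u_6 = 238; v_6 = 262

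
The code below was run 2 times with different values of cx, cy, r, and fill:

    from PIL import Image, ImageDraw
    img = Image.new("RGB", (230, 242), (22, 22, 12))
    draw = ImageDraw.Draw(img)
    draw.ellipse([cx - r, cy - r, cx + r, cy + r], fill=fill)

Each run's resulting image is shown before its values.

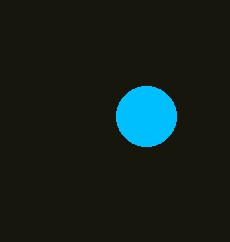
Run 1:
cx = 146; cy = 116; r = 30; fill = 'deepskyblue'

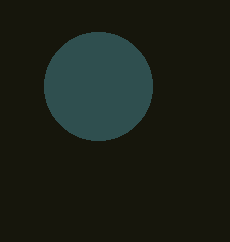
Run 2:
cx = 98
cy = 86
r = 54
fill = 'darkslategray'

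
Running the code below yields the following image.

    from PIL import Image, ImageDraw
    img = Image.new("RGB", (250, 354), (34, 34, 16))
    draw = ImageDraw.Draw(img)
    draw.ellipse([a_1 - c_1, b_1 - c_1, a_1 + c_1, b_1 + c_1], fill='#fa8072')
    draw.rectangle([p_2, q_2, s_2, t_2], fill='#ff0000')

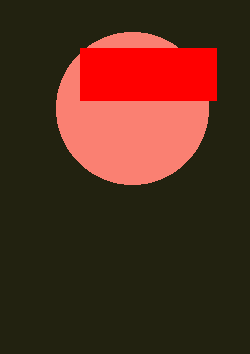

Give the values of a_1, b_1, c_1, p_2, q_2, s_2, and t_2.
a_1 = 132
b_1 = 108
c_1 = 76
p_2 = 80
q_2 = 48
s_2 = 216
t_2 = 100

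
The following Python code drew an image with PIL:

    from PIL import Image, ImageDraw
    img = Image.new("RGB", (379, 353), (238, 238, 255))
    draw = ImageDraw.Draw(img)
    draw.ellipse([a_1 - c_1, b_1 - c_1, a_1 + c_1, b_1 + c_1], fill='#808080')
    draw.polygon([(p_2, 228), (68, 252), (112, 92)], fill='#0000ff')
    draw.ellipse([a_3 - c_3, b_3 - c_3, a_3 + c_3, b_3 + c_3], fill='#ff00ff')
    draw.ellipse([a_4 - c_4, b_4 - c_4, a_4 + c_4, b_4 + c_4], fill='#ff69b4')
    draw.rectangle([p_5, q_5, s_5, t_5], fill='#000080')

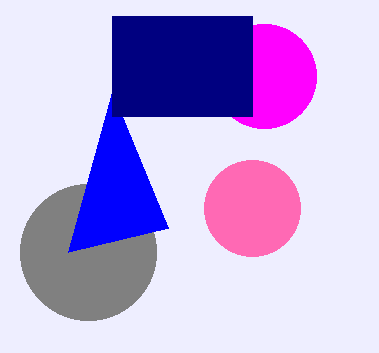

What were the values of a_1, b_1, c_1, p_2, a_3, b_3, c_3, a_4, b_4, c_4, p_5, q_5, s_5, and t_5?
a_1 = 88
b_1 = 252
c_1 = 68
p_2 = 168
a_3 = 264
b_3 = 76
c_3 = 52
a_4 = 252
b_4 = 208
c_4 = 48
p_5 = 112
q_5 = 16
s_5 = 252
t_5 = 116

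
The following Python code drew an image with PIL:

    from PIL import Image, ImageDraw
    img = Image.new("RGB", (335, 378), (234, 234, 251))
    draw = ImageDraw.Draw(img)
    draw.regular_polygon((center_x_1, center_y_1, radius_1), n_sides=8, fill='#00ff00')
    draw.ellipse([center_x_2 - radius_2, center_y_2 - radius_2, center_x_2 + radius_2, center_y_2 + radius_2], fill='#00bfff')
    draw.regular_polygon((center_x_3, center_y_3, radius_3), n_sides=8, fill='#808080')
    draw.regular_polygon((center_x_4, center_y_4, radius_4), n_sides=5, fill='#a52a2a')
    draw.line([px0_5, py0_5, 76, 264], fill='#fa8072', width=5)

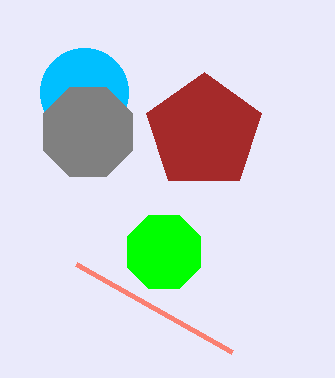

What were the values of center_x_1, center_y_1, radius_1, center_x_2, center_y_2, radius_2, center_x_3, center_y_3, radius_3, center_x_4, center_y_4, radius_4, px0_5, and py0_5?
center_x_1 = 164, center_y_1 = 252, radius_1 = 40, center_x_2 = 84, center_y_2 = 92, radius_2 = 44, center_x_3 = 88, center_y_3 = 132, radius_3 = 48, center_x_4 = 204, center_y_4 = 132, radius_4 = 60, px0_5 = 232, py0_5 = 352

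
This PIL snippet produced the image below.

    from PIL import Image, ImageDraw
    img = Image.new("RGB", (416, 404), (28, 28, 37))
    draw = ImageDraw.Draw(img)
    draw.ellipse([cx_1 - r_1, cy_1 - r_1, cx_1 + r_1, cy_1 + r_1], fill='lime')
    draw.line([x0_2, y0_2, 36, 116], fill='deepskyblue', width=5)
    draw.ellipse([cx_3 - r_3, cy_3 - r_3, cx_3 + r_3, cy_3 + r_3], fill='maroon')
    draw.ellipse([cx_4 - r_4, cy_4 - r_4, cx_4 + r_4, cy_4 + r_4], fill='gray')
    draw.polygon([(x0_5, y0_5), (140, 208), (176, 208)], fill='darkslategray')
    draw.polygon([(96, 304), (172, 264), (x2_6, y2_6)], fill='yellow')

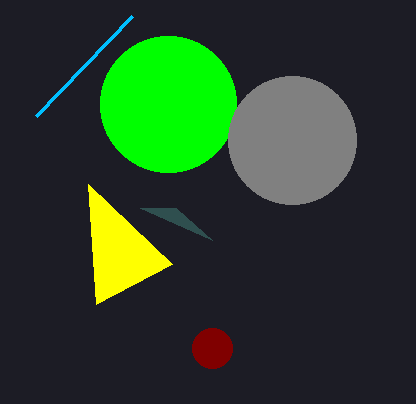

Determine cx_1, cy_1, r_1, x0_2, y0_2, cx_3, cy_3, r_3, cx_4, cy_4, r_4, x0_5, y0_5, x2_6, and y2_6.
cx_1 = 168
cy_1 = 104
r_1 = 68
x0_2 = 132
y0_2 = 16
cx_3 = 212
cy_3 = 348
r_3 = 20
cx_4 = 292
cy_4 = 140
r_4 = 64
x0_5 = 212
y0_5 = 240
x2_6 = 88
y2_6 = 184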